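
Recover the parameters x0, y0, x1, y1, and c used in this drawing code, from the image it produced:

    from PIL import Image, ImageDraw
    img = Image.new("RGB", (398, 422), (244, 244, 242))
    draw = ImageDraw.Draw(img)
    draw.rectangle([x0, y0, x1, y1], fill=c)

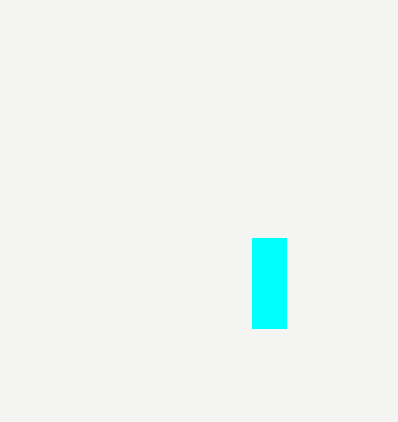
x0 = 252
y0 = 238
x1 = 286
y1 = 328
c = 'cyan'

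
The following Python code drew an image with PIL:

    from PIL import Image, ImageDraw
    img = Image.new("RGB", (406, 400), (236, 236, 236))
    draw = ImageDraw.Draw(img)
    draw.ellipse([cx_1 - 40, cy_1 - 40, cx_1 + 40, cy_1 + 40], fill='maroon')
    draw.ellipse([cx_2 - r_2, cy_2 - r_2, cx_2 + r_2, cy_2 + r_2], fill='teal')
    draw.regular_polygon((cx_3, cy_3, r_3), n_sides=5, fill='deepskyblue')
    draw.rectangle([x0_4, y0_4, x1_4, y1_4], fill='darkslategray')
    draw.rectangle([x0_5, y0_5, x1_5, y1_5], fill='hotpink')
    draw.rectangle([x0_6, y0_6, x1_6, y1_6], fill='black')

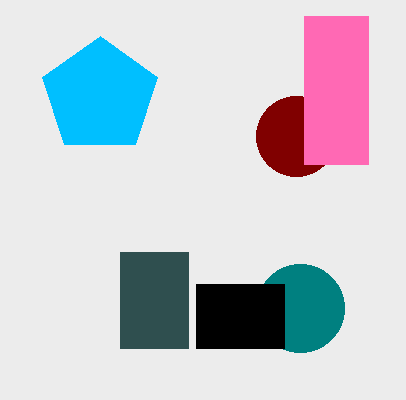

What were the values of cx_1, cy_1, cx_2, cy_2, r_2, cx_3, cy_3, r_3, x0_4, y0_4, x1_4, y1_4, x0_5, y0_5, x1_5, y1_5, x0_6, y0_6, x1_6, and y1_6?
cx_1 = 296; cy_1 = 136; cx_2 = 300; cy_2 = 308; r_2 = 44; cx_3 = 100; cy_3 = 96; r_3 = 60; x0_4 = 120; y0_4 = 252; x1_4 = 188; y1_4 = 348; x0_5 = 304; y0_5 = 16; x1_5 = 368; y1_5 = 164; x0_6 = 196; y0_6 = 284; x1_6 = 284; y1_6 = 348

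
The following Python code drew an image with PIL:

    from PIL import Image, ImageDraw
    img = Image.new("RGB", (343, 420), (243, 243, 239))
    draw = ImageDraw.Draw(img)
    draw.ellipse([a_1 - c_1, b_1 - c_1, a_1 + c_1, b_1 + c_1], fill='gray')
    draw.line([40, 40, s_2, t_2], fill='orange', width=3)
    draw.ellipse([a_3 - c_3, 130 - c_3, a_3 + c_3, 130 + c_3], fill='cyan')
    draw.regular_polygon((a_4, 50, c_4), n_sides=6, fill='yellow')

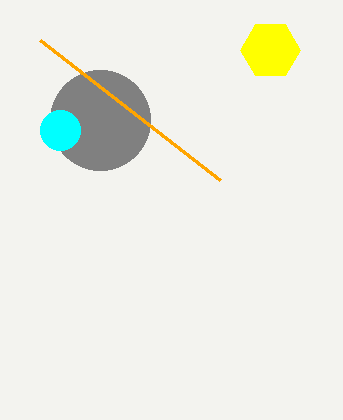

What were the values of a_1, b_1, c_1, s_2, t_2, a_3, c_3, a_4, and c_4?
a_1 = 100, b_1 = 120, c_1 = 50, s_2 = 220, t_2 = 180, a_3 = 60, c_3 = 20, a_4 = 270, c_4 = 30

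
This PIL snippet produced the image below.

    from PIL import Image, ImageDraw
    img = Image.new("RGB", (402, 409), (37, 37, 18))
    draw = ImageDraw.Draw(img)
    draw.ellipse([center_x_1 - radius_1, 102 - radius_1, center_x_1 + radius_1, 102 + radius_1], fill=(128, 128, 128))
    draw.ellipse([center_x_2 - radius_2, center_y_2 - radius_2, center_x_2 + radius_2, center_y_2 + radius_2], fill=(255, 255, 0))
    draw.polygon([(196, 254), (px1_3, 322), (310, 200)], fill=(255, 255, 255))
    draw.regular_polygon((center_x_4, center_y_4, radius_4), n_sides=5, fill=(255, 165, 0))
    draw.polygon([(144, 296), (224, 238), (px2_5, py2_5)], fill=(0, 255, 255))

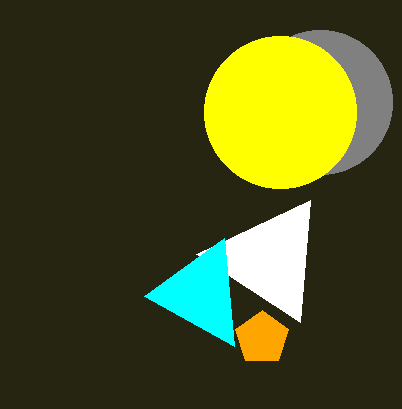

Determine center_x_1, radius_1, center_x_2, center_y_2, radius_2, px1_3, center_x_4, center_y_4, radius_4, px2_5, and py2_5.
center_x_1 = 320
radius_1 = 72
center_x_2 = 280
center_y_2 = 112
radius_2 = 76
px1_3 = 300
center_x_4 = 262
center_y_4 = 338
radius_4 = 28
px2_5 = 234
py2_5 = 346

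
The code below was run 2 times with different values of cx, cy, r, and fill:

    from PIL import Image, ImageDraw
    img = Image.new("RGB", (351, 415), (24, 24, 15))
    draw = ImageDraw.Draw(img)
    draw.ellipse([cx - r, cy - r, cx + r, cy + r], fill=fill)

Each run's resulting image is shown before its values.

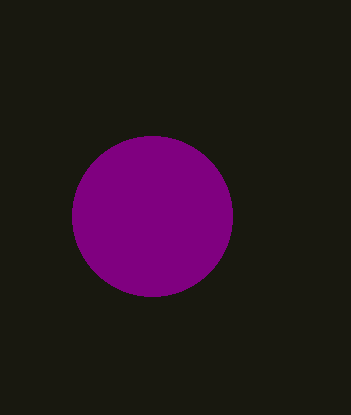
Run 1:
cx = 152, cy = 216, r = 80, fill = 'purple'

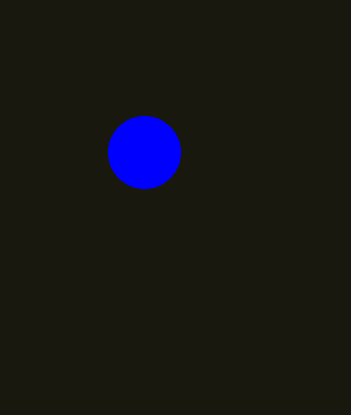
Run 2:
cx = 144
cy = 152
r = 36
fill = 'blue'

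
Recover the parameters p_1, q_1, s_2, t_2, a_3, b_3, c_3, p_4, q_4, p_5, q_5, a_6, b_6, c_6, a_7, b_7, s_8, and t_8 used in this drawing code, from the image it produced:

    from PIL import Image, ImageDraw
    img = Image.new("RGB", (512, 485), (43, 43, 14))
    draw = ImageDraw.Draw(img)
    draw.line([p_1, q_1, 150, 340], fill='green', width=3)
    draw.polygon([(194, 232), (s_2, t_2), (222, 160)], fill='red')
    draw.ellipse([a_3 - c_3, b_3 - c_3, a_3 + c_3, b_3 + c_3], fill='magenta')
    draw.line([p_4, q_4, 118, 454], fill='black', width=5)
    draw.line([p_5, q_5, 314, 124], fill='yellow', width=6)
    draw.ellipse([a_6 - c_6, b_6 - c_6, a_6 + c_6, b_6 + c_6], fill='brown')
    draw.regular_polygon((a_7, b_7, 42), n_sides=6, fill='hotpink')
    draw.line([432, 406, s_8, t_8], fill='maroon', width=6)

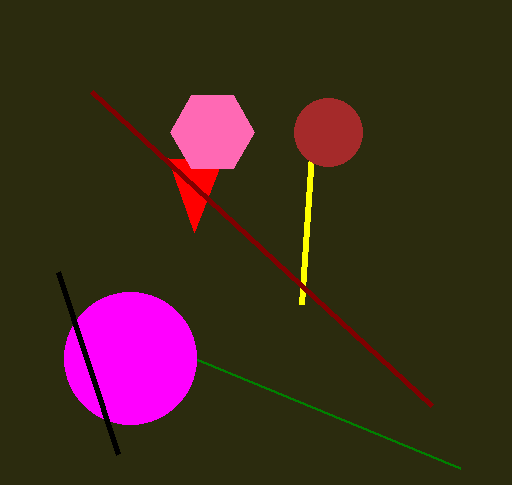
p_1 = 460, q_1 = 468, s_2 = 168, t_2 = 158, a_3 = 130, b_3 = 358, c_3 = 66, p_4 = 58, q_4 = 272, p_5 = 302, q_5 = 304, a_6 = 328, b_6 = 132, c_6 = 34, a_7 = 212, b_7 = 132, s_8 = 92, t_8 = 92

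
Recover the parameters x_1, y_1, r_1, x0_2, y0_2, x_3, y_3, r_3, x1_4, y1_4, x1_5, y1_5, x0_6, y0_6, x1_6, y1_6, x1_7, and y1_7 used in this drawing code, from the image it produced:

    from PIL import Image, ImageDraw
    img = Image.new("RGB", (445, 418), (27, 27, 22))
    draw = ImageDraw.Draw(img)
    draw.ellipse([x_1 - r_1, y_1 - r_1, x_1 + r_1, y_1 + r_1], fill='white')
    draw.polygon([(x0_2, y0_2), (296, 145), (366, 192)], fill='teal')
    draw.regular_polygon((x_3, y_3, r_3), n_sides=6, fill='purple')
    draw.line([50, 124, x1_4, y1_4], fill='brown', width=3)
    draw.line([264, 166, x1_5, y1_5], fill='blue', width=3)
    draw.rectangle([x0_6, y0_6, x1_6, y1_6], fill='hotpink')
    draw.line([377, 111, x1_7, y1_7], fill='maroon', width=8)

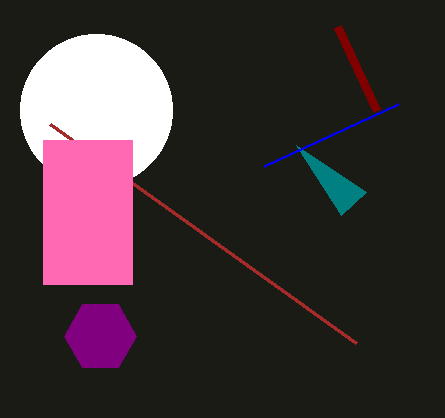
x_1 = 96
y_1 = 110
r_1 = 76
x0_2 = 341
y0_2 = 215
x_3 = 100
y_3 = 336
r_3 = 36
x1_4 = 356
y1_4 = 343
x1_5 = 398
y1_5 = 104
x0_6 = 43
y0_6 = 140
x1_6 = 132
y1_6 = 284
x1_7 = 338
y1_7 = 27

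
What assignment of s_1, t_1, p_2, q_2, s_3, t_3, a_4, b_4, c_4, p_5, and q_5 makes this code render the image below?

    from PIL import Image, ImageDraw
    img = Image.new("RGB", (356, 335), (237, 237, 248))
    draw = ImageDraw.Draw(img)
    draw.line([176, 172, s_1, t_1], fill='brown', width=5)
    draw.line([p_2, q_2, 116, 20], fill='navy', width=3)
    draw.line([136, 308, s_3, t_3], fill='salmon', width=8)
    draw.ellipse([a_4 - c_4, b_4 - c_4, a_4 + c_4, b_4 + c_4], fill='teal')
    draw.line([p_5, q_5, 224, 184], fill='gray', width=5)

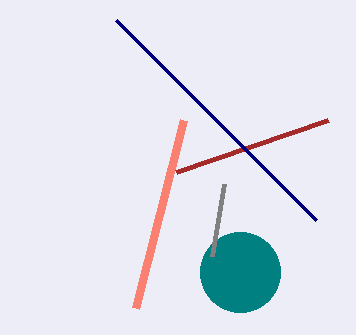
s_1 = 328; t_1 = 120; p_2 = 316; q_2 = 220; s_3 = 184; t_3 = 120; a_4 = 240; b_4 = 272; c_4 = 40; p_5 = 212; q_5 = 256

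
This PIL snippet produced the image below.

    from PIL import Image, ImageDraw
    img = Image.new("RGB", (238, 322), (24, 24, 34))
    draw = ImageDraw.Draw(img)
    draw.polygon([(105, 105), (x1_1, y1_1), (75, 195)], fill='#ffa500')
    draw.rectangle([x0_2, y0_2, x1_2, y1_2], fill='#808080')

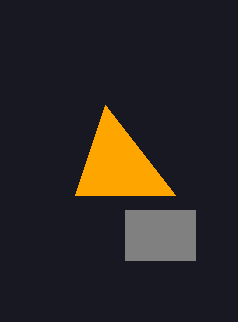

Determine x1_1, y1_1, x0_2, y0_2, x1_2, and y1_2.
x1_1 = 175
y1_1 = 195
x0_2 = 125
y0_2 = 210
x1_2 = 195
y1_2 = 260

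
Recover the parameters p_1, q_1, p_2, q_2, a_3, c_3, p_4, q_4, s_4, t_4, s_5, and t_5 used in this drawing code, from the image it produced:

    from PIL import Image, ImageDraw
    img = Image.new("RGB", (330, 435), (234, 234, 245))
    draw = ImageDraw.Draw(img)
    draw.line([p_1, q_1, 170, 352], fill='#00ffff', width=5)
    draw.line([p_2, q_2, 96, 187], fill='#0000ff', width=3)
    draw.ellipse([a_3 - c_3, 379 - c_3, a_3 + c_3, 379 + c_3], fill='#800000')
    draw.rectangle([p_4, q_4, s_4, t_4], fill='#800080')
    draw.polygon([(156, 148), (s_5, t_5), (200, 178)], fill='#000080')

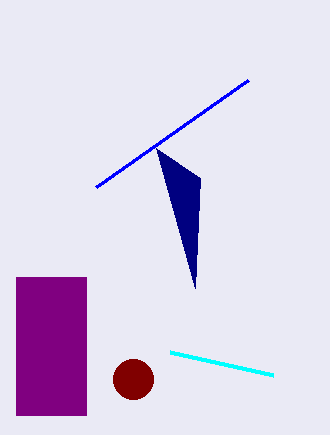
p_1 = 273; q_1 = 375; p_2 = 248; q_2 = 80; a_3 = 133; c_3 = 20; p_4 = 16; q_4 = 277; s_4 = 86; t_4 = 415; s_5 = 195; t_5 = 288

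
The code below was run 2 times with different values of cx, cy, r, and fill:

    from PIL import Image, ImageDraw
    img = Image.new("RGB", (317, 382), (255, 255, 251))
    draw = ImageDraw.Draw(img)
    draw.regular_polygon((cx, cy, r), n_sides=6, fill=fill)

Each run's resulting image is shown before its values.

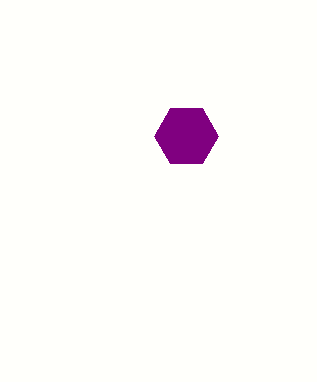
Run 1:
cx = 186
cy = 136
r = 32
fill = 'purple'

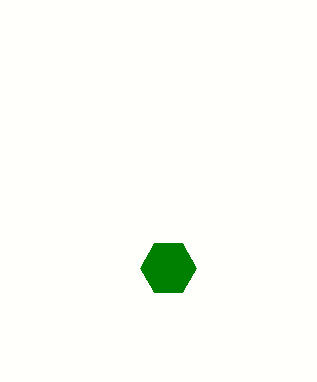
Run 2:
cx = 168, cy = 268, r = 28, fill = 'green'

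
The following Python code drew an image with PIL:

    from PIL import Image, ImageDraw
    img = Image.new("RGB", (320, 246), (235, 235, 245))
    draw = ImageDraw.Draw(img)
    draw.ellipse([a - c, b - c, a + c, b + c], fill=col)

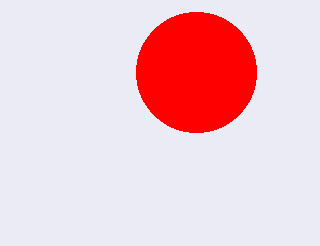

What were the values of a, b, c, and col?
a = 196, b = 72, c = 60, col = 'red'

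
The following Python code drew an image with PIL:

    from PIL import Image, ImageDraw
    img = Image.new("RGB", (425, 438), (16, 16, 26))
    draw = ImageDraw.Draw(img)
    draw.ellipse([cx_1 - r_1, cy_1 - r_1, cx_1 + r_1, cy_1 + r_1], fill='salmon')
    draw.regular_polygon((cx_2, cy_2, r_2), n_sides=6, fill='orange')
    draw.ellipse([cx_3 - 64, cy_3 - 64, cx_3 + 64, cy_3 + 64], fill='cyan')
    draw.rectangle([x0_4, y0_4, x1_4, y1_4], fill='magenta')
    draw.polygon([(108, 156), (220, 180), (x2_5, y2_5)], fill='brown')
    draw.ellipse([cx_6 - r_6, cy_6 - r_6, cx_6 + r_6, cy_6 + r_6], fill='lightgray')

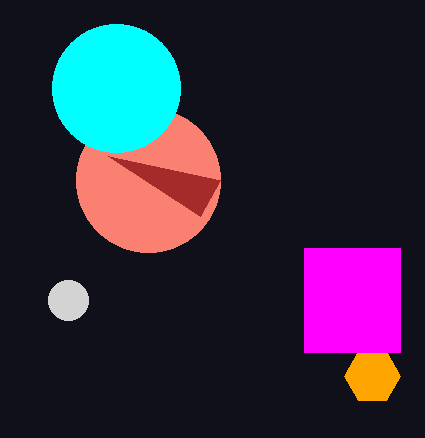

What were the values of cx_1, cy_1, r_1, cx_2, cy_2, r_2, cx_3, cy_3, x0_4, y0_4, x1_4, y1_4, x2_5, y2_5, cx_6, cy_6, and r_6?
cx_1 = 148; cy_1 = 180; r_1 = 72; cx_2 = 372; cy_2 = 376; r_2 = 28; cx_3 = 116; cy_3 = 88; x0_4 = 304; y0_4 = 248; x1_4 = 400; y1_4 = 352; x2_5 = 200; y2_5 = 216; cx_6 = 68; cy_6 = 300; r_6 = 20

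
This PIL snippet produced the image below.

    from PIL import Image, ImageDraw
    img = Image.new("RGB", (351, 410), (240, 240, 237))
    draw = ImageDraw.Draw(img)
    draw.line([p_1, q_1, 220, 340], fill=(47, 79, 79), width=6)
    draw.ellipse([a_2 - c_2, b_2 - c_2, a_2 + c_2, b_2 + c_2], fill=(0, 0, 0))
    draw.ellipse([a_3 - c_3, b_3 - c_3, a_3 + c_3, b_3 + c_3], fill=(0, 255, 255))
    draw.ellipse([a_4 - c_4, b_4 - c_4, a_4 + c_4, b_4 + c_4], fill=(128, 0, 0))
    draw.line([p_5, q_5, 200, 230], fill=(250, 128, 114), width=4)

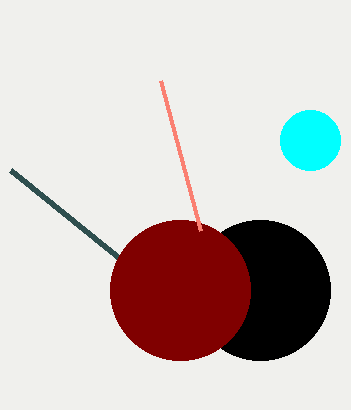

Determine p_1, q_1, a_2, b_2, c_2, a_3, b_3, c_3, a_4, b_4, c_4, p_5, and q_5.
p_1 = 10, q_1 = 170, a_2 = 260, b_2 = 290, c_2 = 70, a_3 = 310, b_3 = 140, c_3 = 30, a_4 = 180, b_4 = 290, c_4 = 70, p_5 = 160, q_5 = 80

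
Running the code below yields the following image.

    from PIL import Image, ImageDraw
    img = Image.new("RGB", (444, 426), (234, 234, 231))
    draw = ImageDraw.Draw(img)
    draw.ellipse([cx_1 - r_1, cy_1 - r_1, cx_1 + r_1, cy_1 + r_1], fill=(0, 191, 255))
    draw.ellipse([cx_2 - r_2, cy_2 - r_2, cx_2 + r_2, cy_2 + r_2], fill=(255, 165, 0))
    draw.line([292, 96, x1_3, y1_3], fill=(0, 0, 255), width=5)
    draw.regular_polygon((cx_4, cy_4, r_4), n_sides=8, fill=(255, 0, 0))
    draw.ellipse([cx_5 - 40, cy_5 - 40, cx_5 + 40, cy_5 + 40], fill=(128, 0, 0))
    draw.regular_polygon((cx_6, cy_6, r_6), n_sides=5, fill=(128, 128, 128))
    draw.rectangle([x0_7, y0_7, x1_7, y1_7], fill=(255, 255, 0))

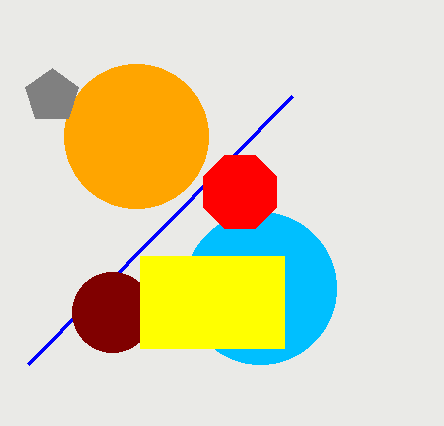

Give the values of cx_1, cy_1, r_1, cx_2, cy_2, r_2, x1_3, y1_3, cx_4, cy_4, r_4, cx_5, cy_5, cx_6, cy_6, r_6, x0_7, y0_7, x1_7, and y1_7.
cx_1 = 260; cy_1 = 288; r_1 = 76; cx_2 = 136; cy_2 = 136; r_2 = 72; x1_3 = 28; y1_3 = 364; cx_4 = 240; cy_4 = 192; r_4 = 40; cx_5 = 112; cy_5 = 312; cx_6 = 52; cy_6 = 96; r_6 = 28; x0_7 = 140; y0_7 = 256; x1_7 = 284; y1_7 = 348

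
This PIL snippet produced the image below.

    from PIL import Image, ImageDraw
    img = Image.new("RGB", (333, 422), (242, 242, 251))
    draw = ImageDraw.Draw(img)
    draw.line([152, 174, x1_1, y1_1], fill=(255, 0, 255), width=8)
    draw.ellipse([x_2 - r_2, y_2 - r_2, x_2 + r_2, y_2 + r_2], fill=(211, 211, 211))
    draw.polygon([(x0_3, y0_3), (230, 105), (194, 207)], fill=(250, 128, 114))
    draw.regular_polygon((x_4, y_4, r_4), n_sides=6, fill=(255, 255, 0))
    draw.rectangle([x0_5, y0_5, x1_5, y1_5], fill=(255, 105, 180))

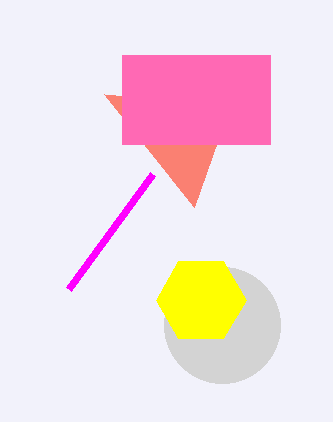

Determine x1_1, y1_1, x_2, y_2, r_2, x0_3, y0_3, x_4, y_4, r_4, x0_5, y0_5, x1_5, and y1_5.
x1_1 = 68, y1_1 = 289, x_2 = 222, y_2 = 325, r_2 = 58, x0_3 = 104, y0_3 = 94, x_4 = 201, y_4 = 300, r_4 = 45, x0_5 = 122, y0_5 = 55, x1_5 = 270, y1_5 = 144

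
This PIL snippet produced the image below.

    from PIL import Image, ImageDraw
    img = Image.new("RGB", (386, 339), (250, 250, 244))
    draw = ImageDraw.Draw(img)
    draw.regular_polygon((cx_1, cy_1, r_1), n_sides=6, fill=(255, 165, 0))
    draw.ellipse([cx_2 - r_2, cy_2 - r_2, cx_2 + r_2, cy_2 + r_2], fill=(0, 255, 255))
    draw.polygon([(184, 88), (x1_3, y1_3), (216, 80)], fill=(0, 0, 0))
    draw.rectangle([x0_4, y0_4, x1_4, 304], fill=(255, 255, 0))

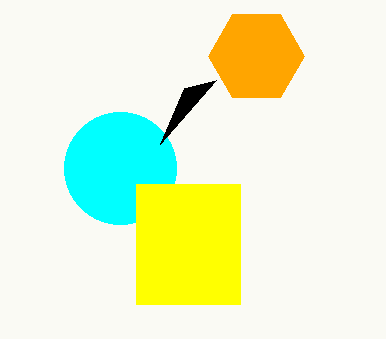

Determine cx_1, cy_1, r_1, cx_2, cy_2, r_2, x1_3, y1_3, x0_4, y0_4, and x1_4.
cx_1 = 256, cy_1 = 56, r_1 = 48, cx_2 = 120, cy_2 = 168, r_2 = 56, x1_3 = 160, y1_3 = 144, x0_4 = 136, y0_4 = 184, x1_4 = 240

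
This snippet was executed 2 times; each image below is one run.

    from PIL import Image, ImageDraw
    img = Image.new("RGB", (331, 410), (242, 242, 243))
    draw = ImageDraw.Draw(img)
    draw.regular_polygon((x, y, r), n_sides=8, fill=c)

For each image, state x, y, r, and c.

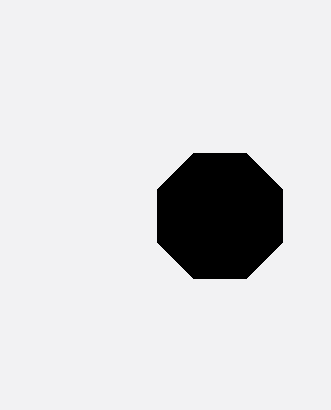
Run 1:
x = 220; y = 216; r = 68; c = 'black'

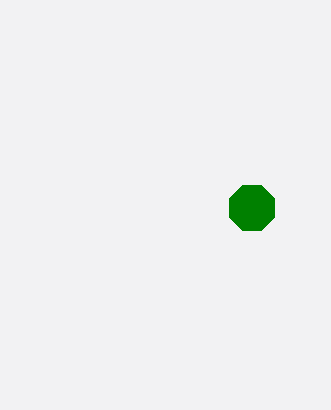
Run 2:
x = 252, y = 208, r = 24, c = 'green'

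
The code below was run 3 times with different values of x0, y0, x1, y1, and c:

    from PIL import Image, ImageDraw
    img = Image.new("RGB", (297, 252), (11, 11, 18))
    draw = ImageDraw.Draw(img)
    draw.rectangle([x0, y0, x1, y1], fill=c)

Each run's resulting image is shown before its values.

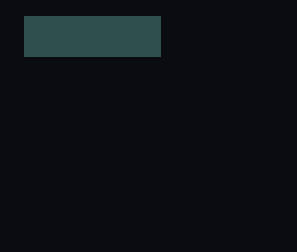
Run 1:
x0 = 24, y0 = 16, x1 = 160, y1 = 56, c = 'darkslategray'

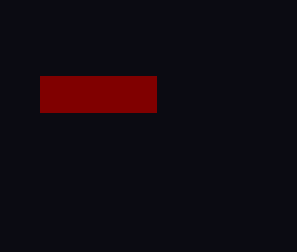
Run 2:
x0 = 40, y0 = 76, x1 = 156, y1 = 112, c = 'maroon'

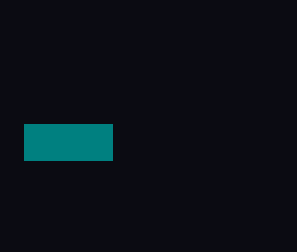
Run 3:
x0 = 24
y0 = 124
x1 = 112
y1 = 160
c = 'teal'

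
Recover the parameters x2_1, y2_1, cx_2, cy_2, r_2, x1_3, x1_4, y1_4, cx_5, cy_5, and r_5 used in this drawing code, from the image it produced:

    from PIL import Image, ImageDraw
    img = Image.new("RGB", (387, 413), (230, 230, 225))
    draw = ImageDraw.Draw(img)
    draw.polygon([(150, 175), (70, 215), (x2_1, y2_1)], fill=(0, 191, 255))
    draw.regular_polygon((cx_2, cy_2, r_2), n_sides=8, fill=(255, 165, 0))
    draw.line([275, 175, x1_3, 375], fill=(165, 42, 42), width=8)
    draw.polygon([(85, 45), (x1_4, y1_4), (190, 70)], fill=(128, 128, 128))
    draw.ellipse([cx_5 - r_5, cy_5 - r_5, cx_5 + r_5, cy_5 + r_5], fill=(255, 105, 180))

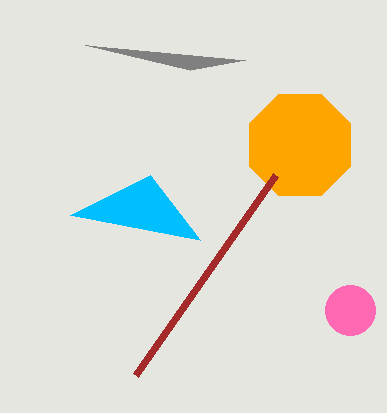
x2_1 = 200, y2_1 = 240, cx_2 = 300, cy_2 = 145, r_2 = 55, x1_3 = 135, x1_4 = 245, y1_4 = 60, cx_5 = 350, cy_5 = 310, r_5 = 25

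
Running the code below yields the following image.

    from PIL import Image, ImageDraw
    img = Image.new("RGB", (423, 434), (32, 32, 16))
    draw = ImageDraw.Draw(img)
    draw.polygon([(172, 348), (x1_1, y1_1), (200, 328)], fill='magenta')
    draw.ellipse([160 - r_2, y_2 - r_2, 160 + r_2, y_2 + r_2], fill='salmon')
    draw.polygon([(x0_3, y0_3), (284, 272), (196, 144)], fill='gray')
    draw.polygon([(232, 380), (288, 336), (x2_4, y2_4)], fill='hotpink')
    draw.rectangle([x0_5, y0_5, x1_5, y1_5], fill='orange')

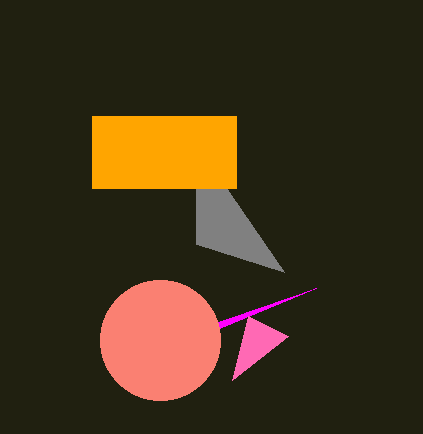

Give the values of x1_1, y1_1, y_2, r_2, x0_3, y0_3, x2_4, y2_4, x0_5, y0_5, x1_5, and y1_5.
x1_1 = 316; y1_1 = 288; y_2 = 340; r_2 = 60; x0_3 = 196; y0_3 = 244; x2_4 = 248; y2_4 = 316; x0_5 = 92; y0_5 = 116; x1_5 = 236; y1_5 = 188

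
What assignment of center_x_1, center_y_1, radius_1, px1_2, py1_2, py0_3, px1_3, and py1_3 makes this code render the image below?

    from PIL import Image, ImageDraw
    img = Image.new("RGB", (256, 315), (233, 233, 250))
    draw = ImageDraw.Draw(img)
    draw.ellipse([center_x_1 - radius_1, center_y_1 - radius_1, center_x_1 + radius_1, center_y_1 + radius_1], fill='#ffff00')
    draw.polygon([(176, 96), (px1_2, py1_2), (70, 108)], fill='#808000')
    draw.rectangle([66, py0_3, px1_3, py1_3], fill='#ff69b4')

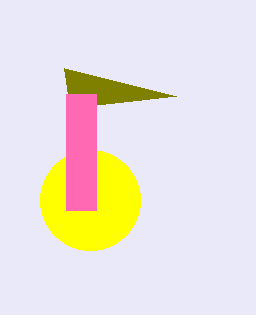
center_x_1 = 90
center_y_1 = 200
radius_1 = 50
px1_2 = 64
py1_2 = 68
py0_3 = 94
px1_3 = 96
py1_3 = 210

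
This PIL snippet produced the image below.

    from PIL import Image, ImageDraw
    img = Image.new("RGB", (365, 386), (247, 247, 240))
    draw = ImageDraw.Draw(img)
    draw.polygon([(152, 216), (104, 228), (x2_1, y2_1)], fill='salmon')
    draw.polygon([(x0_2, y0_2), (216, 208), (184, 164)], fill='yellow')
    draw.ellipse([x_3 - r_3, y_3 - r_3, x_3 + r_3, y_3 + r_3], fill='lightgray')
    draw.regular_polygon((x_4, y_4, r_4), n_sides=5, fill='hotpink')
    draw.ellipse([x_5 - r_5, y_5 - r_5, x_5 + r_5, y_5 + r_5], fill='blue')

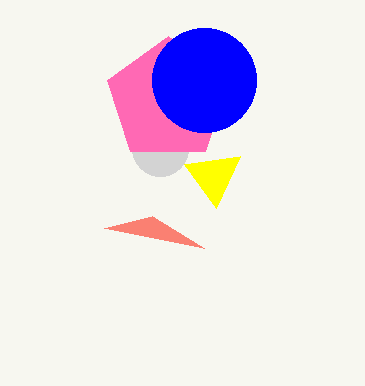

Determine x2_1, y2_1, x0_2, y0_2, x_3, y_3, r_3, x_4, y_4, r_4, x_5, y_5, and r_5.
x2_1 = 204, y2_1 = 248, x0_2 = 240, y0_2 = 156, x_3 = 160, y_3 = 148, r_3 = 28, x_4 = 168, y_4 = 100, r_4 = 64, x_5 = 204, y_5 = 80, r_5 = 52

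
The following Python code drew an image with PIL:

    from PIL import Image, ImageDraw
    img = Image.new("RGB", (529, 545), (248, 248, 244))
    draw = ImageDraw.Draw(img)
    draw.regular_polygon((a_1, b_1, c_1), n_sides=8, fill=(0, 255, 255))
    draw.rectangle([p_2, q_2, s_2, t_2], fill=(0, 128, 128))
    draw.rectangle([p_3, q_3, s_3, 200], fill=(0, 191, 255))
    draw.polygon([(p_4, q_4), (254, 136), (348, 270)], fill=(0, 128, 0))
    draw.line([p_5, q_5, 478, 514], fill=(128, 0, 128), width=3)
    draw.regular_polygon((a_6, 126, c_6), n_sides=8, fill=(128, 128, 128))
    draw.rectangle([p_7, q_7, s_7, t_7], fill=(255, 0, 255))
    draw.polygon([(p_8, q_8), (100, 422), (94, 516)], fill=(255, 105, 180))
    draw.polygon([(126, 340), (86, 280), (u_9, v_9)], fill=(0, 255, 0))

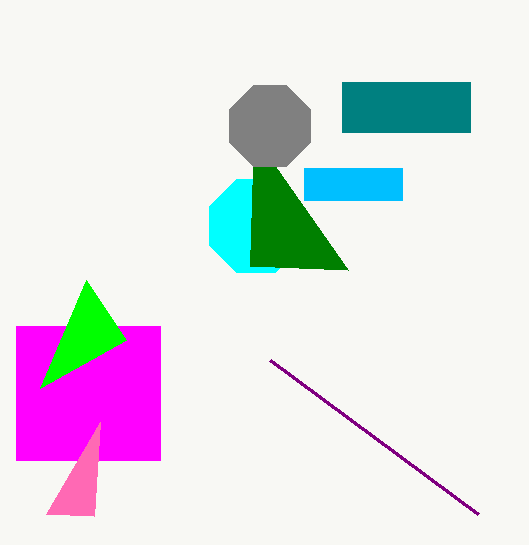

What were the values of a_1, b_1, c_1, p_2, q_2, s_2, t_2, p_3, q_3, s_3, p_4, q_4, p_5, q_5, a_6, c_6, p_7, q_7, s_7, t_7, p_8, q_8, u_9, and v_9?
a_1 = 256, b_1 = 226, c_1 = 50, p_2 = 342, q_2 = 82, s_2 = 470, t_2 = 132, p_3 = 304, q_3 = 168, s_3 = 402, p_4 = 250, q_4 = 266, p_5 = 270, q_5 = 360, a_6 = 270, c_6 = 44, p_7 = 16, q_7 = 326, s_7 = 160, t_7 = 460, p_8 = 46, q_8 = 514, u_9 = 40, v_9 = 388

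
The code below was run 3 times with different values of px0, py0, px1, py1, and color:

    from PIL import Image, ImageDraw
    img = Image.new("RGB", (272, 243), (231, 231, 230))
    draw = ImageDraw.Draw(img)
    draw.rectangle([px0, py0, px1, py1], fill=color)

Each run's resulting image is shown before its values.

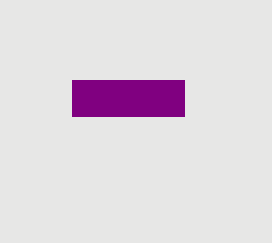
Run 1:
px0 = 72; py0 = 80; px1 = 184; py1 = 116; color = 'purple'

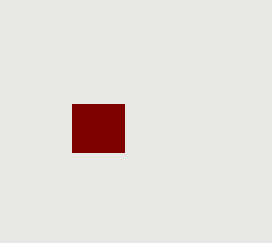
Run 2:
px0 = 72
py0 = 104
px1 = 124
py1 = 152
color = 'maroon'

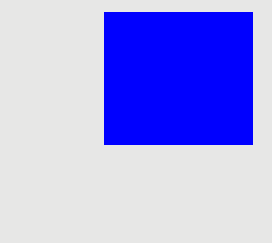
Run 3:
px0 = 104, py0 = 12, px1 = 252, py1 = 144, color = 'blue'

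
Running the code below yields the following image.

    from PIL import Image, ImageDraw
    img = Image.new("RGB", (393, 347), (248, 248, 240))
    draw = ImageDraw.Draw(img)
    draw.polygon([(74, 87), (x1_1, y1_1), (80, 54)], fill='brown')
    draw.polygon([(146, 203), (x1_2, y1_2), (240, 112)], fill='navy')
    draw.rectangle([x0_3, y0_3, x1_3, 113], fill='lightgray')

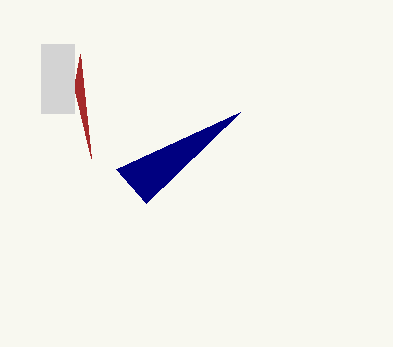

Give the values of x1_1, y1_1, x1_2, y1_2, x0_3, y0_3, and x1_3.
x1_1 = 91
y1_1 = 158
x1_2 = 116
y1_2 = 169
x0_3 = 41
y0_3 = 44
x1_3 = 74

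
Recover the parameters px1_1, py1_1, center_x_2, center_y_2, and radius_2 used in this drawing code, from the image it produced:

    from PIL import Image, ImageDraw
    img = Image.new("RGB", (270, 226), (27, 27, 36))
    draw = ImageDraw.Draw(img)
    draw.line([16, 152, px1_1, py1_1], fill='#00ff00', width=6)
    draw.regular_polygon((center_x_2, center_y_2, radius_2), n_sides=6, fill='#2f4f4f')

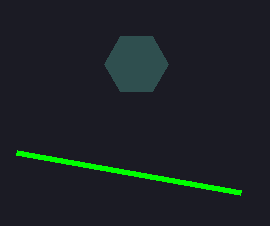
px1_1 = 240; py1_1 = 192; center_x_2 = 136; center_y_2 = 64; radius_2 = 32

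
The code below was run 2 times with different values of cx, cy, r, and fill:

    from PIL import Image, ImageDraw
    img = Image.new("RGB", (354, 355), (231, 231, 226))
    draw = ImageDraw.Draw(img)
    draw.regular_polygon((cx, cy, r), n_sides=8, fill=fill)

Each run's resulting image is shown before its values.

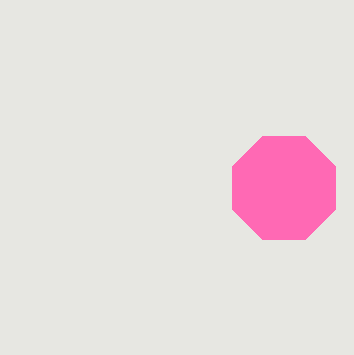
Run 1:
cx = 284
cy = 188
r = 56
fill = 'hotpink'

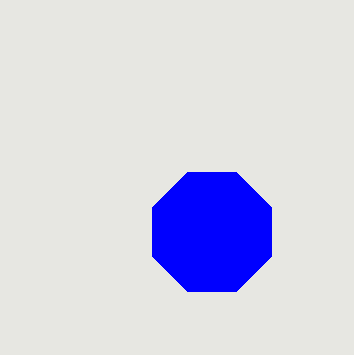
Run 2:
cx = 212
cy = 232
r = 64
fill = 'blue'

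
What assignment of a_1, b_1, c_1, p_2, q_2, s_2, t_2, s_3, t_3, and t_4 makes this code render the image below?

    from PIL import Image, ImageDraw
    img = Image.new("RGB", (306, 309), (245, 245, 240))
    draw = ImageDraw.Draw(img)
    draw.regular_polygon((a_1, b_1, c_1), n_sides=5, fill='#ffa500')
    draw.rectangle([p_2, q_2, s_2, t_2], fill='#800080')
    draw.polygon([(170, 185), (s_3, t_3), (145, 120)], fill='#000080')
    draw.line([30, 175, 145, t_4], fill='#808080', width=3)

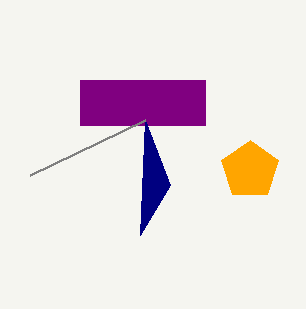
a_1 = 250
b_1 = 170
c_1 = 30
p_2 = 80
q_2 = 80
s_2 = 205
t_2 = 125
s_3 = 140
t_3 = 235
t_4 = 120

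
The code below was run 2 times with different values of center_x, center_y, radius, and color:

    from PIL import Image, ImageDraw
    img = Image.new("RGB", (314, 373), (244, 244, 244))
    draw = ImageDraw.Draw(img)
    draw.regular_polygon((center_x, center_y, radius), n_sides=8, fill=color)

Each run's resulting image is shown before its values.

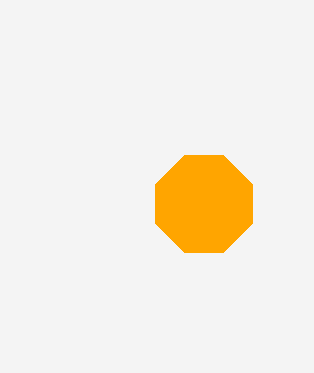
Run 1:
center_x = 204; center_y = 204; radius = 52; color = 'orange'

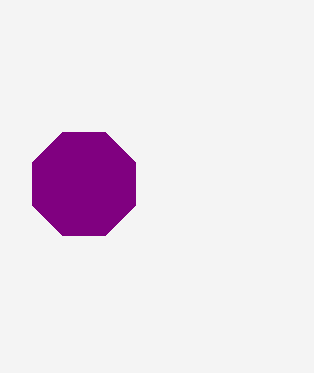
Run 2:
center_x = 84; center_y = 184; radius = 56; color = 'purple'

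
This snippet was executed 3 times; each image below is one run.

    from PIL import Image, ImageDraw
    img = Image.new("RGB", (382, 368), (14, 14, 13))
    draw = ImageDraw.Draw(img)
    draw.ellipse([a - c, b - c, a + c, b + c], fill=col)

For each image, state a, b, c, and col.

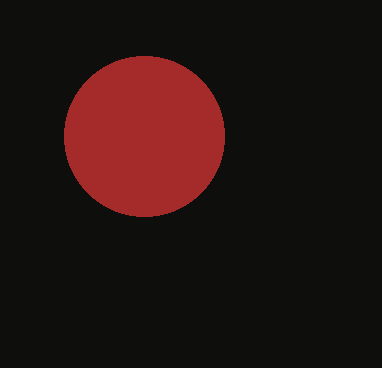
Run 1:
a = 144
b = 136
c = 80
col = 'brown'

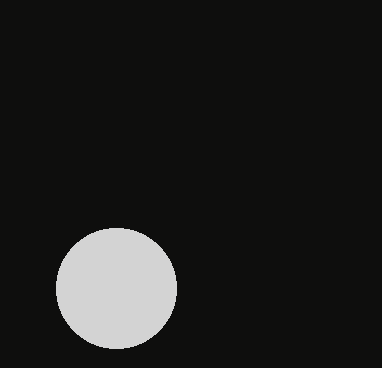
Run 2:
a = 116; b = 288; c = 60; col = 'lightgray'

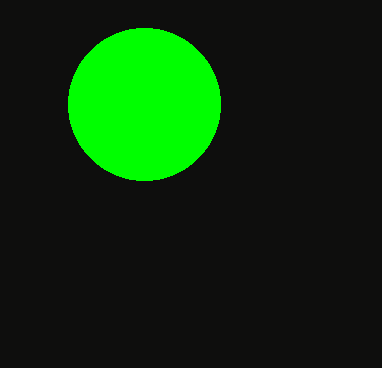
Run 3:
a = 144; b = 104; c = 76; col = 'lime'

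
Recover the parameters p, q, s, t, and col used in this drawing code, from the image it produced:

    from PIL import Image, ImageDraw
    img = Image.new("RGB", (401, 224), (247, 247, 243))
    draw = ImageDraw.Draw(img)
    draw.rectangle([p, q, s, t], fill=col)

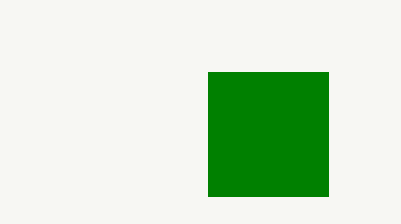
p = 208; q = 72; s = 328; t = 196; col = 'green'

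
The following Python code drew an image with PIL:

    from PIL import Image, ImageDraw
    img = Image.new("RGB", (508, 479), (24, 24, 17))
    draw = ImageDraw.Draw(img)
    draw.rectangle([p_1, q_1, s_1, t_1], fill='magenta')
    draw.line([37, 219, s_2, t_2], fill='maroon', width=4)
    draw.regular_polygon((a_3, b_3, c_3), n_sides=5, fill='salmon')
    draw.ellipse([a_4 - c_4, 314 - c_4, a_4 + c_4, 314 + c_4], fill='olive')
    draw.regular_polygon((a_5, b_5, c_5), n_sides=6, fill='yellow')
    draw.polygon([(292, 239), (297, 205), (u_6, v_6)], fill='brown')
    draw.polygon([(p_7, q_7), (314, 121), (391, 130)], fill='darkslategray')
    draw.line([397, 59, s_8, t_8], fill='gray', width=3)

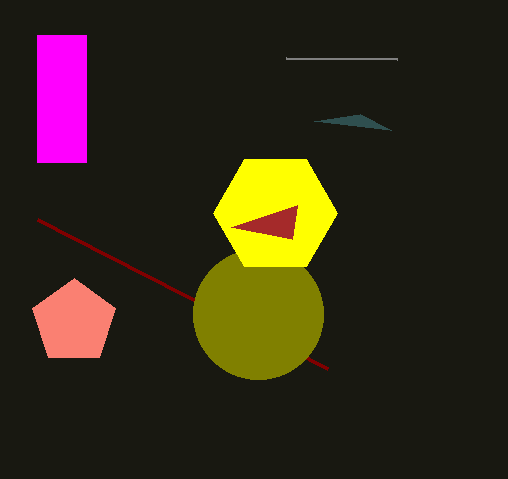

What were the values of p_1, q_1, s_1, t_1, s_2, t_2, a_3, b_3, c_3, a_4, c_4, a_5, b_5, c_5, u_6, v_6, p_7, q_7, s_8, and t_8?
p_1 = 37
q_1 = 35
s_1 = 86
t_1 = 162
s_2 = 327
t_2 = 368
a_3 = 74
b_3 = 322
c_3 = 44
a_4 = 258
c_4 = 65
a_5 = 275
b_5 = 213
c_5 = 62
u_6 = 231
v_6 = 227
p_7 = 360
q_7 = 114
s_8 = 286
t_8 = 58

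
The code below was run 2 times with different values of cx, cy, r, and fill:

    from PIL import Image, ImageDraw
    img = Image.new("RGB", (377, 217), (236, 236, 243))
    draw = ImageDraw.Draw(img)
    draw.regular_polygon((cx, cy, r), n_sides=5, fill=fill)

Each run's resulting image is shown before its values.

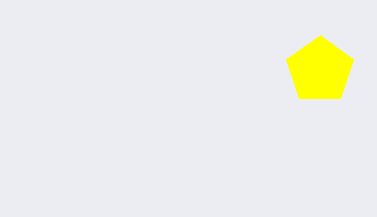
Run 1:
cx = 320, cy = 70, r = 35, fill = 'yellow'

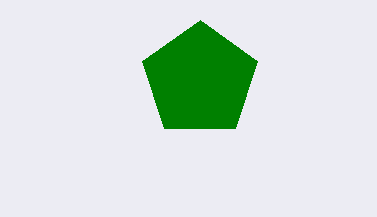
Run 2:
cx = 200; cy = 80; r = 60; fill = 'green'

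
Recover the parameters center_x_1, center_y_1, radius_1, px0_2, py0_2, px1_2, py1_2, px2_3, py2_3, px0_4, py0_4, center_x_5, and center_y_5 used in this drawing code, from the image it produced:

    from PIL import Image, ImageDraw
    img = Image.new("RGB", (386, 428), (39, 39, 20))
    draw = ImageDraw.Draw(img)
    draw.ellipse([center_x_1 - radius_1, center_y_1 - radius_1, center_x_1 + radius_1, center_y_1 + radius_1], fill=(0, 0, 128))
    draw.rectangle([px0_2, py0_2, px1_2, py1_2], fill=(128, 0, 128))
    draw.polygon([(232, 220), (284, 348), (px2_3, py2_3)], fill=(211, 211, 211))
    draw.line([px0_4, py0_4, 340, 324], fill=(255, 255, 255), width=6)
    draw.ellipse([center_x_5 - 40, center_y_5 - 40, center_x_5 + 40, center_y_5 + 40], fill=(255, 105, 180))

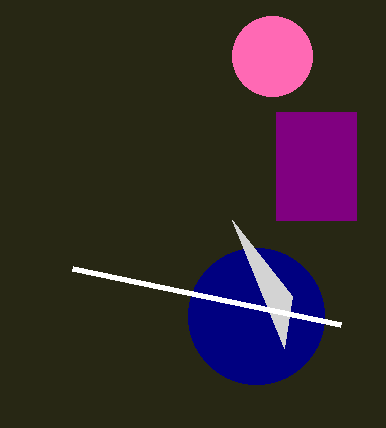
center_x_1 = 256, center_y_1 = 316, radius_1 = 68, px0_2 = 276, py0_2 = 112, px1_2 = 356, py1_2 = 220, px2_3 = 292, py2_3 = 296, px0_4 = 72, py0_4 = 268, center_x_5 = 272, center_y_5 = 56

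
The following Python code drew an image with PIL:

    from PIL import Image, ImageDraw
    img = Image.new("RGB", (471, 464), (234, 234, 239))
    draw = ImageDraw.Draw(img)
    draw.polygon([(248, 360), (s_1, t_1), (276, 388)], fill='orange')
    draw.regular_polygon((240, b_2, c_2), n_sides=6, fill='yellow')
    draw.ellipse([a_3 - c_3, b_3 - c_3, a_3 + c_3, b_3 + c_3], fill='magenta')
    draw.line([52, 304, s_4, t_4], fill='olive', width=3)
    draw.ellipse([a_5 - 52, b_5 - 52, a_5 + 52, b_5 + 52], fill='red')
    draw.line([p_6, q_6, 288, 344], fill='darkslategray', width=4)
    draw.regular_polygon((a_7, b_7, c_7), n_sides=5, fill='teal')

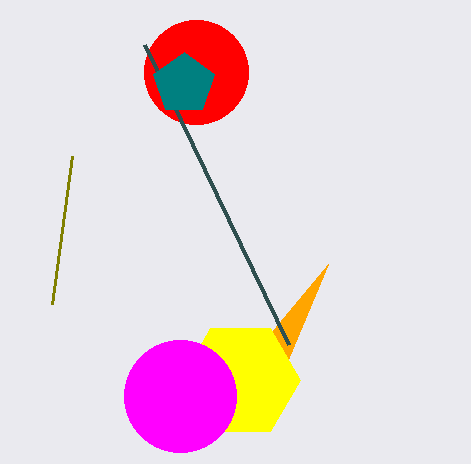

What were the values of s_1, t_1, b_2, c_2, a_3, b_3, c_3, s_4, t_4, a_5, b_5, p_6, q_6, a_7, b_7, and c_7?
s_1 = 328, t_1 = 264, b_2 = 380, c_2 = 60, a_3 = 180, b_3 = 396, c_3 = 56, s_4 = 72, t_4 = 156, a_5 = 196, b_5 = 72, p_6 = 144, q_6 = 44, a_7 = 184, b_7 = 84, c_7 = 32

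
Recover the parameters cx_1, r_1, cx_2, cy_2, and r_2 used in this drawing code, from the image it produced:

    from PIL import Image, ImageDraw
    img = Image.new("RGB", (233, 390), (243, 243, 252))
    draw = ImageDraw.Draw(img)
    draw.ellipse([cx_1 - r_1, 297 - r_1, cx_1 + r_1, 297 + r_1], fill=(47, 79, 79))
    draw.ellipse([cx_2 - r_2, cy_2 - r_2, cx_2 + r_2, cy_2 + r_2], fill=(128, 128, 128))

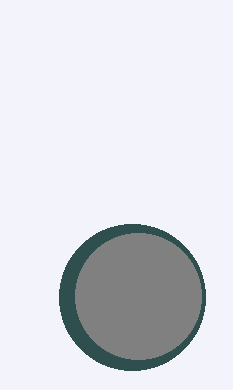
cx_1 = 132, r_1 = 73, cx_2 = 138, cy_2 = 296, r_2 = 63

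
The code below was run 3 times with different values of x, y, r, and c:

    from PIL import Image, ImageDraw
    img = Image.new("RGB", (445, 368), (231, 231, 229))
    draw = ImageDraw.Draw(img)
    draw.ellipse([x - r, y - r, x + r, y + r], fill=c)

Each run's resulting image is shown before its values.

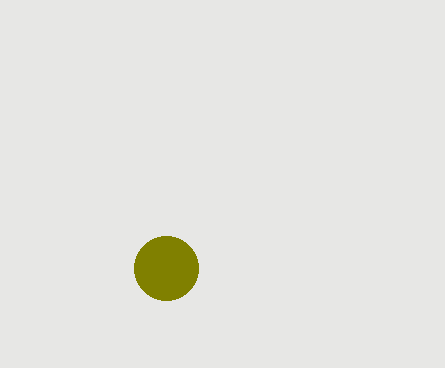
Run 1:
x = 166; y = 268; r = 32; c = 'olive'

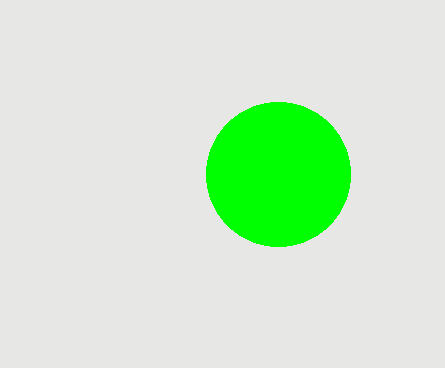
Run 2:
x = 278, y = 174, r = 72, c = 'lime'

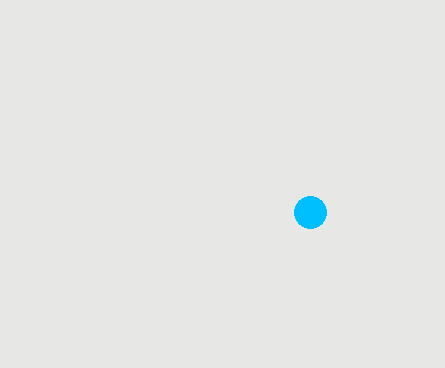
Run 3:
x = 310
y = 212
r = 16
c = 'deepskyblue'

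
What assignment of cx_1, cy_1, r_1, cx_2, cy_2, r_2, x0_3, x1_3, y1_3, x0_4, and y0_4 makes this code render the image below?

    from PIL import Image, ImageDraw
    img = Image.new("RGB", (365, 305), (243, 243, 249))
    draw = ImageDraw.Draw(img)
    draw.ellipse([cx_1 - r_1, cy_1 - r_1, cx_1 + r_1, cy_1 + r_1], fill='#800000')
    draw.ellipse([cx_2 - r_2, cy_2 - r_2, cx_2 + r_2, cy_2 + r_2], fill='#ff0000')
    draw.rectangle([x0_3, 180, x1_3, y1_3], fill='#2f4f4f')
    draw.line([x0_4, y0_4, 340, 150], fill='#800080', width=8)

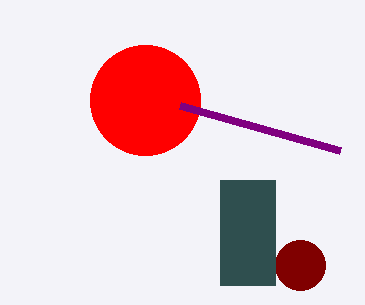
cx_1 = 300
cy_1 = 265
r_1 = 25
cx_2 = 145
cy_2 = 100
r_2 = 55
x0_3 = 220
x1_3 = 275
y1_3 = 285
x0_4 = 180
y0_4 = 105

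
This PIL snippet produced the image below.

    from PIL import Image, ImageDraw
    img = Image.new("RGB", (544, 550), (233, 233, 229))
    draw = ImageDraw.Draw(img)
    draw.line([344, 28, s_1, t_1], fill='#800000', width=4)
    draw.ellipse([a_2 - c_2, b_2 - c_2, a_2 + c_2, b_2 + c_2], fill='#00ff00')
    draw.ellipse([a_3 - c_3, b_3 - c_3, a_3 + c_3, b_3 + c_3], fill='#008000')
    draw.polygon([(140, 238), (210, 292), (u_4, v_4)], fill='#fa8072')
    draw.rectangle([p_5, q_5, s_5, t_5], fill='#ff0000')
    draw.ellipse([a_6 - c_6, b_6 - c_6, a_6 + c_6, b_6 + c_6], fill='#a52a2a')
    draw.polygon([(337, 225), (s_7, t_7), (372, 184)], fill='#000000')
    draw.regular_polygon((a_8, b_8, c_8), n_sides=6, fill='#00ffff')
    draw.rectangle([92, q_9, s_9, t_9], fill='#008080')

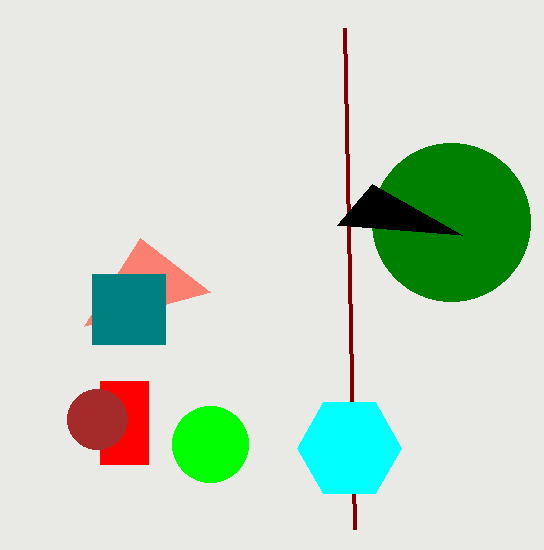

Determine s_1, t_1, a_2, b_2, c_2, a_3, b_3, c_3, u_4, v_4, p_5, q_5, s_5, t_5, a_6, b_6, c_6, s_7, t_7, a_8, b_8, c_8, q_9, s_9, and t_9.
s_1 = 354; t_1 = 529; a_2 = 210; b_2 = 444; c_2 = 38; a_3 = 451; b_3 = 222; c_3 = 79; u_4 = 84; v_4 = 326; p_5 = 100; q_5 = 381; s_5 = 148; t_5 = 464; a_6 = 97; b_6 = 419; c_6 = 30; s_7 = 462; t_7 = 235; a_8 = 349; b_8 = 448; c_8 = 52; q_9 = 274; s_9 = 165; t_9 = 344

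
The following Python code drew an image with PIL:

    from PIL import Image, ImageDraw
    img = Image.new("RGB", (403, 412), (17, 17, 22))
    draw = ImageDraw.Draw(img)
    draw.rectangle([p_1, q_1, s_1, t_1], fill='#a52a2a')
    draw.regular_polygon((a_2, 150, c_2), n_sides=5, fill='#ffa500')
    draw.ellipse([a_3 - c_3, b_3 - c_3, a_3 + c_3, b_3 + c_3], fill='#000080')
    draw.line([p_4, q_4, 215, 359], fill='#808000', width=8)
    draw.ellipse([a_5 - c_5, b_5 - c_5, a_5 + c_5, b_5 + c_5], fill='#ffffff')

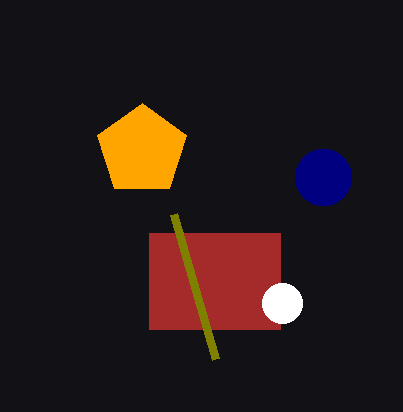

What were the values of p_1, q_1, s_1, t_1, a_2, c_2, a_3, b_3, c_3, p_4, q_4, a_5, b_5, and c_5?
p_1 = 149
q_1 = 233
s_1 = 280
t_1 = 329
a_2 = 142
c_2 = 47
a_3 = 323
b_3 = 177
c_3 = 28
p_4 = 173
q_4 = 214
a_5 = 282
b_5 = 303
c_5 = 20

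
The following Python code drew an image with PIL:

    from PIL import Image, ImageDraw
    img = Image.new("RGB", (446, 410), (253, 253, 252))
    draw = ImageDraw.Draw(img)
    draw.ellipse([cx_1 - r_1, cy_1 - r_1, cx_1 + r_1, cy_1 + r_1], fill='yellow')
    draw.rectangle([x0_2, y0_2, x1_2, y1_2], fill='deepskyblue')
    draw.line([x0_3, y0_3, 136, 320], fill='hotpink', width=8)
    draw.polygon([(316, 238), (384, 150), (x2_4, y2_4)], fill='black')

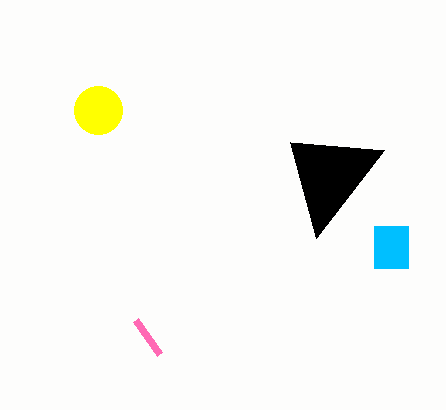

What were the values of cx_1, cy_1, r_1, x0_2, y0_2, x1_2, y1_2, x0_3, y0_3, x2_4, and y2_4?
cx_1 = 98
cy_1 = 110
r_1 = 24
x0_2 = 374
y0_2 = 226
x1_2 = 408
y1_2 = 268
x0_3 = 160
y0_3 = 354
x2_4 = 290
y2_4 = 142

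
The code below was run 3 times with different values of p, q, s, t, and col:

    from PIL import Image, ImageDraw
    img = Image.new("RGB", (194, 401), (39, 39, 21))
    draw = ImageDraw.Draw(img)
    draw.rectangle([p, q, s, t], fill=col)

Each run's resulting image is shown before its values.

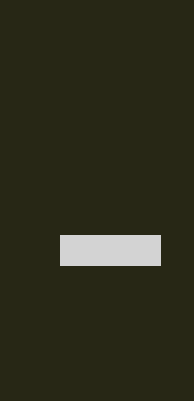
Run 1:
p = 60, q = 235, s = 160, t = 265, col = 'lightgray'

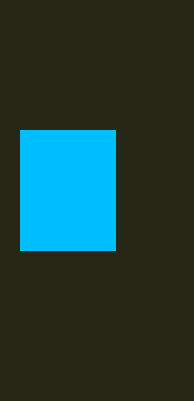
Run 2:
p = 20; q = 130; s = 115; t = 250; col = 'deepskyblue'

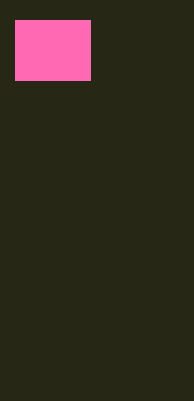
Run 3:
p = 15, q = 20, s = 90, t = 80, col = 'hotpink'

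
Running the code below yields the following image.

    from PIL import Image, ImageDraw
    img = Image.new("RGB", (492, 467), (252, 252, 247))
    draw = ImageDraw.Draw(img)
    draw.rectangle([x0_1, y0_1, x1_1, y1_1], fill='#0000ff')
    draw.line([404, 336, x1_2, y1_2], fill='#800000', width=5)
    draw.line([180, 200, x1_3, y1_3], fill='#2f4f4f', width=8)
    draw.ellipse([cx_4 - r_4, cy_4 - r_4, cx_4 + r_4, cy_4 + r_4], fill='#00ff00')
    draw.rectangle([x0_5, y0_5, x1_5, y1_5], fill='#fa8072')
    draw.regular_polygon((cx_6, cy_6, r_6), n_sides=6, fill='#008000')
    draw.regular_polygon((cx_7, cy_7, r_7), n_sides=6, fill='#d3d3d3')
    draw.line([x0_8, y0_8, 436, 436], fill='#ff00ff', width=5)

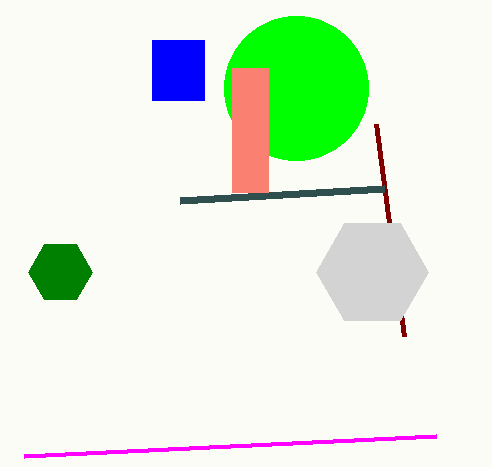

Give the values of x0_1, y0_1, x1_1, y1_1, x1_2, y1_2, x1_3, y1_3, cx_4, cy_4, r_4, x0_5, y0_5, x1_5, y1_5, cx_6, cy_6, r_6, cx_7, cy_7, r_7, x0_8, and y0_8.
x0_1 = 152
y0_1 = 40
x1_1 = 204
y1_1 = 100
x1_2 = 376
y1_2 = 124
x1_3 = 384
y1_3 = 188
cx_4 = 296
cy_4 = 88
r_4 = 72
x0_5 = 232
y0_5 = 68
x1_5 = 268
y1_5 = 192
cx_6 = 60
cy_6 = 272
r_6 = 32
cx_7 = 372
cy_7 = 272
r_7 = 56
x0_8 = 24
y0_8 = 456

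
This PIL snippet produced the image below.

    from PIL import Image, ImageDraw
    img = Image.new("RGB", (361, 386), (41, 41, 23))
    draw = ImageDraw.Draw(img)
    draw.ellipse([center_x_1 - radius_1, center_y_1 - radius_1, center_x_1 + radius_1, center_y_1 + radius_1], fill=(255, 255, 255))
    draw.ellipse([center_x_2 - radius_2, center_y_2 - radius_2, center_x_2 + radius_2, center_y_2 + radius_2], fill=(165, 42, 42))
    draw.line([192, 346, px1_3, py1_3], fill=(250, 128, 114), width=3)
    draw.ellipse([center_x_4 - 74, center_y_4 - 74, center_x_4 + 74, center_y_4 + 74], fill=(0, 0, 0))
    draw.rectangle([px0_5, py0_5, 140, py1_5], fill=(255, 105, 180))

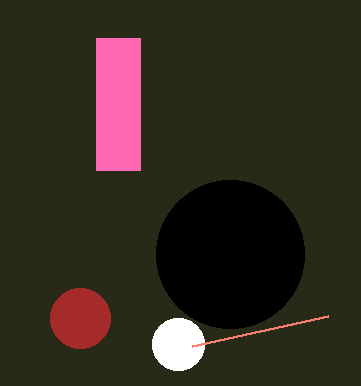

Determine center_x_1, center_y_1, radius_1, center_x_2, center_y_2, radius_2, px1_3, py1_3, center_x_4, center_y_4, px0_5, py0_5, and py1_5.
center_x_1 = 178; center_y_1 = 344; radius_1 = 26; center_x_2 = 80; center_y_2 = 318; radius_2 = 30; px1_3 = 328; py1_3 = 316; center_x_4 = 230; center_y_4 = 254; px0_5 = 96; py0_5 = 38; py1_5 = 170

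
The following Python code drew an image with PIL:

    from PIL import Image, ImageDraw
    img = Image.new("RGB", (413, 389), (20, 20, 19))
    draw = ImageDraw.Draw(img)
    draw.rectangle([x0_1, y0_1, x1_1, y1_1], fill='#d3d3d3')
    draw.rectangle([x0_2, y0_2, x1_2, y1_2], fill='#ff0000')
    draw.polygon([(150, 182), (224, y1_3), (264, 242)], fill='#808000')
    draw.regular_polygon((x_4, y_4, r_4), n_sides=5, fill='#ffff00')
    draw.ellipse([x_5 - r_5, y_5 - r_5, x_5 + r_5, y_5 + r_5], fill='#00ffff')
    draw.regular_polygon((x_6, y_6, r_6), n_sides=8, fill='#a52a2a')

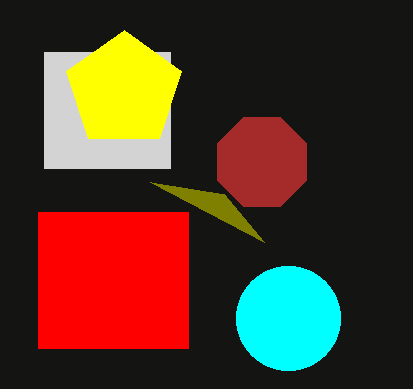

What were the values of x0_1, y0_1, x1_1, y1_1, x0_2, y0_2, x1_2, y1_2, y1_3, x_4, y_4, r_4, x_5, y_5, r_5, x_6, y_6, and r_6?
x0_1 = 44, y0_1 = 52, x1_1 = 170, y1_1 = 168, x0_2 = 38, y0_2 = 212, x1_2 = 188, y1_2 = 348, y1_3 = 194, x_4 = 124, y_4 = 90, r_4 = 60, x_5 = 288, y_5 = 318, r_5 = 52, x_6 = 262, y_6 = 162, r_6 = 48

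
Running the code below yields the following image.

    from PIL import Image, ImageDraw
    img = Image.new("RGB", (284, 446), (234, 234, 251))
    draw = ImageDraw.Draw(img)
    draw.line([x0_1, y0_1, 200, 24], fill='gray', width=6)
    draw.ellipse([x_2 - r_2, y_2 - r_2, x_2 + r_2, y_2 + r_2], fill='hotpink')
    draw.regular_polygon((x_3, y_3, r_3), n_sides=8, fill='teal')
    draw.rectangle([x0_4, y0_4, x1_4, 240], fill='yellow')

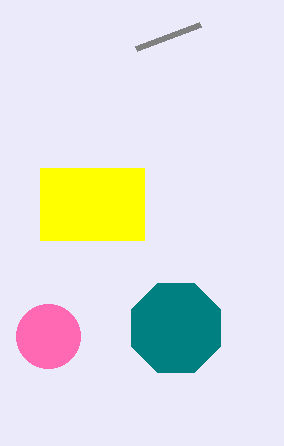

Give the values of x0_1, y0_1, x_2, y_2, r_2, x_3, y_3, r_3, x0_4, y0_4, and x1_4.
x0_1 = 136
y0_1 = 48
x_2 = 48
y_2 = 336
r_2 = 32
x_3 = 176
y_3 = 328
r_3 = 48
x0_4 = 40
y0_4 = 168
x1_4 = 144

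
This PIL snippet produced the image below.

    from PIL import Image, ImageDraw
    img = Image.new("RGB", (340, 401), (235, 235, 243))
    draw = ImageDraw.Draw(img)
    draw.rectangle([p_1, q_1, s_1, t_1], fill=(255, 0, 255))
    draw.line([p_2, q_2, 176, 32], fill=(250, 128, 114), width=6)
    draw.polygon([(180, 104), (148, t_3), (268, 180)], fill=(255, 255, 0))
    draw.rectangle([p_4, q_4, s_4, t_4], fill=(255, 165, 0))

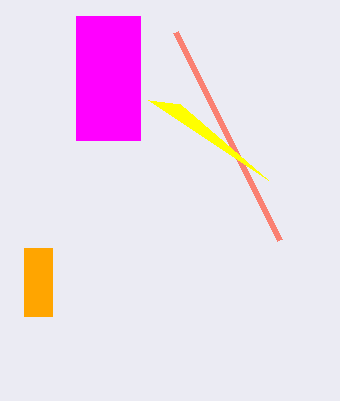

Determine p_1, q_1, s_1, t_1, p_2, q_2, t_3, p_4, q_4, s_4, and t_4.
p_1 = 76, q_1 = 16, s_1 = 140, t_1 = 140, p_2 = 280, q_2 = 240, t_3 = 100, p_4 = 24, q_4 = 248, s_4 = 52, t_4 = 316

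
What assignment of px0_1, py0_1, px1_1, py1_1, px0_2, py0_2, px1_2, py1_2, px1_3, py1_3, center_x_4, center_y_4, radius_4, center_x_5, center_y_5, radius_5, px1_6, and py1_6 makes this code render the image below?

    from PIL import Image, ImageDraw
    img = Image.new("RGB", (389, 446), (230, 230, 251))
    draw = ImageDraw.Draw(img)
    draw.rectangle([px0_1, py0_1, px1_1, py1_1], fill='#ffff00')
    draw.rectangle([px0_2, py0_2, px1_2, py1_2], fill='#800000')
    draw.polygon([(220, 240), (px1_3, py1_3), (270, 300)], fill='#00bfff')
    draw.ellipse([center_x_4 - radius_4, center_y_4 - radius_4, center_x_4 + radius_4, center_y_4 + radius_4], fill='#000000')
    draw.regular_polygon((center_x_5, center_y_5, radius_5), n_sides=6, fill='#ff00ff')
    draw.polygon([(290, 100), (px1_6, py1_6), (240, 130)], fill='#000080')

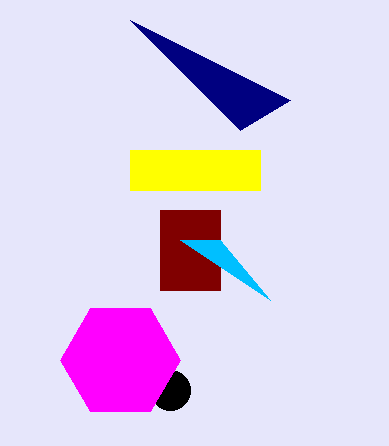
px0_1 = 130
py0_1 = 150
px1_1 = 260
py1_1 = 190
px0_2 = 160
py0_2 = 210
px1_2 = 220
py1_2 = 290
px1_3 = 180
py1_3 = 240
center_x_4 = 170
center_y_4 = 390
radius_4 = 20
center_x_5 = 120
center_y_5 = 360
radius_5 = 60
px1_6 = 130
py1_6 = 20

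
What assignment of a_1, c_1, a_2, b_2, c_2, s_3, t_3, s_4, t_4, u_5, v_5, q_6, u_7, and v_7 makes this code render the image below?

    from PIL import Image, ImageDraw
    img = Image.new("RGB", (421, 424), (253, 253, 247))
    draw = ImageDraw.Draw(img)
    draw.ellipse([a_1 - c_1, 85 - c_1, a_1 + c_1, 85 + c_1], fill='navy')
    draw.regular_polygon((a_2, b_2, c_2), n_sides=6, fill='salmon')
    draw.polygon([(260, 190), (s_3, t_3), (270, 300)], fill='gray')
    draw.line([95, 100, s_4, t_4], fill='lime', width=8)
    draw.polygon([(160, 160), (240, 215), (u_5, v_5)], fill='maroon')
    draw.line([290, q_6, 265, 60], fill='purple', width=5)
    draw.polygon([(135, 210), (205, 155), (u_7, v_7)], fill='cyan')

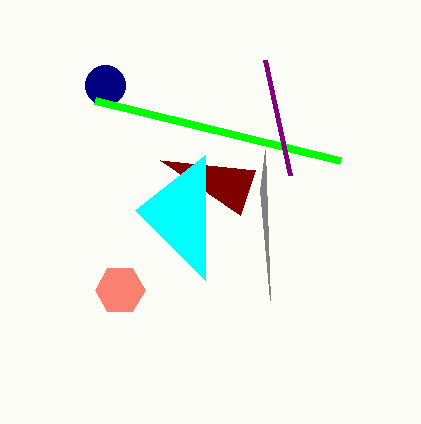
a_1 = 105
c_1 = 20
a_2 = 120
b_2 = 290
c_2 = 25
s_3 = 265
t_3 = 150
s_4 = 340
t_4 = 160
u_5 = 255
v_5 = 170
q_6 = 175
u_7 = 205
v_7 = 280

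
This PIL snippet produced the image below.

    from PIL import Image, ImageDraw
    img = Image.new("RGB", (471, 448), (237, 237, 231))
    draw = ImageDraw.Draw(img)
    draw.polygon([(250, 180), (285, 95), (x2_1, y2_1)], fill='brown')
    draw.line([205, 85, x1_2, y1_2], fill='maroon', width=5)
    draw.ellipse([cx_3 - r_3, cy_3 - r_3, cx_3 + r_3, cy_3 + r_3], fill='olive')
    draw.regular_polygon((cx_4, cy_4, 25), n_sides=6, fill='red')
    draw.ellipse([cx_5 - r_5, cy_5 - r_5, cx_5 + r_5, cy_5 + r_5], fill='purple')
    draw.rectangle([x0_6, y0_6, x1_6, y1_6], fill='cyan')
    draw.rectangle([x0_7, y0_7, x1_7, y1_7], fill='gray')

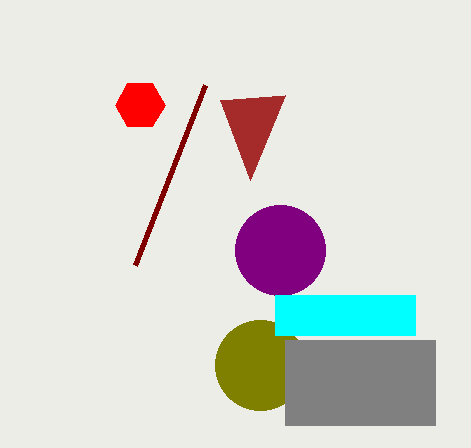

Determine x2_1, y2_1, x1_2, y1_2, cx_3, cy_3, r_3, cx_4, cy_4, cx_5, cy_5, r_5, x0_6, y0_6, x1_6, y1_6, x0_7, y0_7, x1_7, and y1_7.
x2_1 = 220, y2_1 = 100, x1_2 = 135, y1_2 = 265, cx_3 = 260, cy_3 = 365, r_3 = 45, cx_4 = 140, cy_4 = 105, cx_5 = 280, cy_5 = 250, r_5 = 45, x0_6 = 275, y0_6 = 295, x1_6 = 415, y1_6 = 335, x0_7 = 285, y0_7 = 340, x1_7 = 435, y1_7 = 425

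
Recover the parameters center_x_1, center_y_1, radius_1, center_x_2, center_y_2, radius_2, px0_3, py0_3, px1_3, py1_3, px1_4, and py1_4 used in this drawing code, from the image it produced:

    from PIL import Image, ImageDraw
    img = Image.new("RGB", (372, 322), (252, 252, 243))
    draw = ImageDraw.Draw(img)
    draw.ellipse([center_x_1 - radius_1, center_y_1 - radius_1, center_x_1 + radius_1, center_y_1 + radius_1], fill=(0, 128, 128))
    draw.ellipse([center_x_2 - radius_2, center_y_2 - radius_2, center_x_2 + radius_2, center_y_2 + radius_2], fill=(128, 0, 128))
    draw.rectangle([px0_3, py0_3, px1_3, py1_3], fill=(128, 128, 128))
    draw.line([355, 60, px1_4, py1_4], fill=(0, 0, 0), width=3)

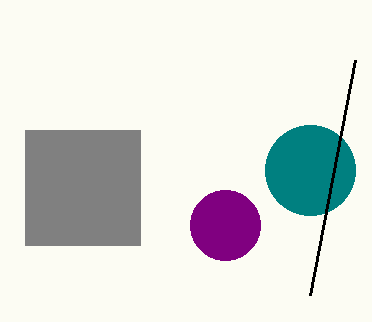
center_x_1 = 310; center_y_1 = 170; radius_1 = 45; center_x_2 = 225; center_y_2 = 225; radius_2 = 35; px0_3 = 25; py0_3 = 130; px1_3 = 140; py1_3 = 245; px1_4 = 310; py1_4 = 295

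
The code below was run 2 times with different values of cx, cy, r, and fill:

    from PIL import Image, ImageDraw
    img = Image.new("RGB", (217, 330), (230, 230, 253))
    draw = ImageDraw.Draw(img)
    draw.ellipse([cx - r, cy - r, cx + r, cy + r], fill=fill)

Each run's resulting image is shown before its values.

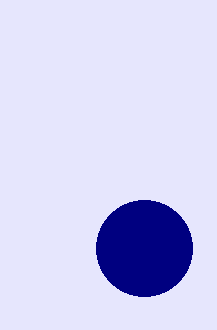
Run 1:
cx = 144; cy = 248; r = 48; fill = 'navy'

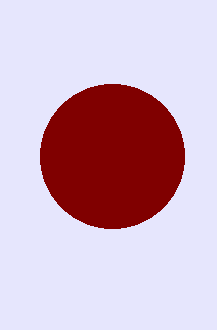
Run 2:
cx = 112
cy = 156
r = 72
fill = 'maroon'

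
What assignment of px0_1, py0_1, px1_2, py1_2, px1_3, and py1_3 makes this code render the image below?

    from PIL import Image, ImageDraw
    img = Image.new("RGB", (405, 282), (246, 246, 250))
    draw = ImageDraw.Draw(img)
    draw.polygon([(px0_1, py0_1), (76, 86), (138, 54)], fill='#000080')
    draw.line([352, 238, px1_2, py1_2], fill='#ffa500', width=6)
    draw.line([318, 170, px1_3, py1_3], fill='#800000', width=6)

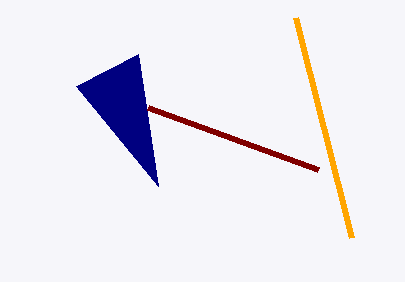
px0_1 = 158
py0_1 = 186
px1_2 = 296
py1_2 = 18
px1_3 = 148
py1_3 = 108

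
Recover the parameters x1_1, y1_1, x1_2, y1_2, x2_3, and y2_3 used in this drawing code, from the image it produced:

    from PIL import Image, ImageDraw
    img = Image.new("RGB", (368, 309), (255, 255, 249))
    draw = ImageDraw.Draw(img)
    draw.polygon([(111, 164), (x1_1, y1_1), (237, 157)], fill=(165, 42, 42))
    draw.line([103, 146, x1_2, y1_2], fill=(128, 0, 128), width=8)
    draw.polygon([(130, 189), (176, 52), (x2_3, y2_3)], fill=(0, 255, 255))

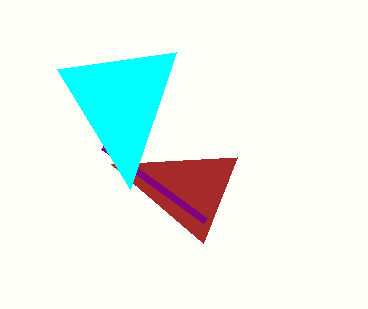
x1_1 = 203
y1_1 = 243
x1_2 = 205
y1_2 = 220
x2_3 = 57
y2_3 = 69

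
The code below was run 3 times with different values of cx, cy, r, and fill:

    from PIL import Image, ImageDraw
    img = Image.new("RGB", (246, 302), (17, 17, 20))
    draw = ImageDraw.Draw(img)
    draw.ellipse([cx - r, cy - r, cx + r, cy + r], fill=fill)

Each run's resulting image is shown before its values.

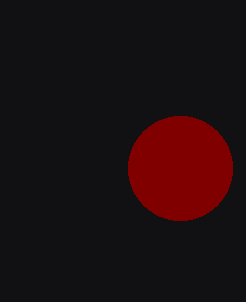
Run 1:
cx = 180, cy = 168, r = 52, fill = 'maroon'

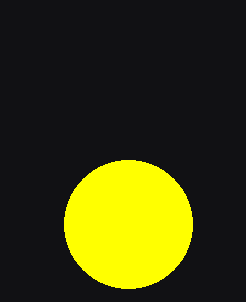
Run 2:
cx = 128; cy = 224; r = 64; fill = 'yellow'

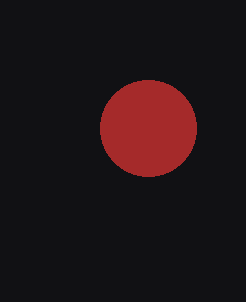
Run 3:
cx = 148; cy = 128; r = 48; fill = 'brown'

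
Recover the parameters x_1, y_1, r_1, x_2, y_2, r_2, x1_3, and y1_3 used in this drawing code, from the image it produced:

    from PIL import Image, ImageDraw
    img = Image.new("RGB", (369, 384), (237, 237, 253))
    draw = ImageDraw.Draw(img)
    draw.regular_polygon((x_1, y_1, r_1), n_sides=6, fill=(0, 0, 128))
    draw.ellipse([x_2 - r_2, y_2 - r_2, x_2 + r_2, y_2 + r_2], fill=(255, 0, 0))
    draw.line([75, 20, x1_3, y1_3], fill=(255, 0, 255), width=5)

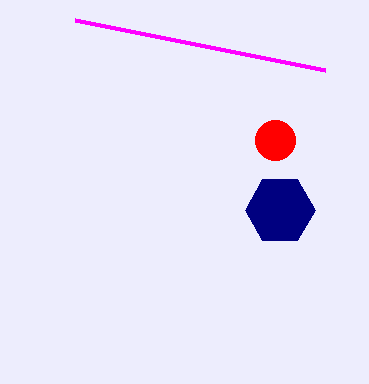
x_1 = 280; y_1 = 210; r_1 = 35; x_2 = 275; y_2 = 140; r_2 = 20; x1_3 = 325; y1_3 = 70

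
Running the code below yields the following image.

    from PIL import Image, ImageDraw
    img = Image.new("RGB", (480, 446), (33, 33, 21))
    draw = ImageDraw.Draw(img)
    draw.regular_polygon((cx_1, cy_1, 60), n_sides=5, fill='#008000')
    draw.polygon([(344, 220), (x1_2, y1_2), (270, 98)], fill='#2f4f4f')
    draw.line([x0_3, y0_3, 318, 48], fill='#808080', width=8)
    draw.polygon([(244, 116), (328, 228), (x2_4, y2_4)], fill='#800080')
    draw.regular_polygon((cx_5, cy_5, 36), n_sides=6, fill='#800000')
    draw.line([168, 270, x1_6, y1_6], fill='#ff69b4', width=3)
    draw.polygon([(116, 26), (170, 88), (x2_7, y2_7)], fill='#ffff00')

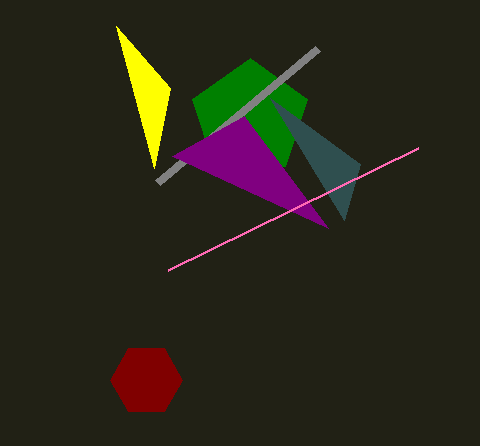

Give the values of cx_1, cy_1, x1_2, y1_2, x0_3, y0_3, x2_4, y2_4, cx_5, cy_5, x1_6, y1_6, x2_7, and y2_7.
cx_1 = 250
cy_1 = 118
x1_2 = 360
y1_2 = 164
x0_3 = 158
y0_3 = 182
x2_4 = 172
y2_4 = 156
cx_5 = 146
cy_5 = 380
x1_6 = 418
y1_6 = 148
x2_7 = 154
y2_7 = 168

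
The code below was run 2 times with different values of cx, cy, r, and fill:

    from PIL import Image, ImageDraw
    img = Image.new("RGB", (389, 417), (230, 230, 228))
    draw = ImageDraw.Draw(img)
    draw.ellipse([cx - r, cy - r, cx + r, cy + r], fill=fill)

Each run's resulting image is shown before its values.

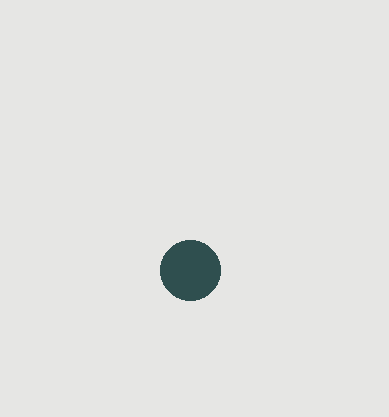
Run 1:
cx = 190
cy = 270
r = 30
fill = 'darkslategray'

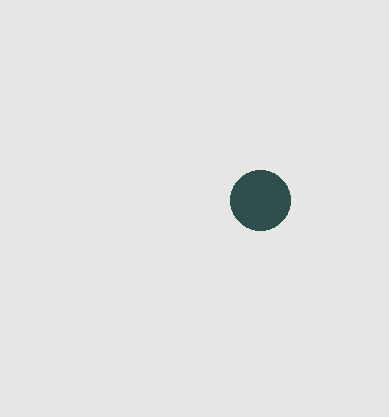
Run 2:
cx = 260
cy = 200
r = 30
fill = 'darkslategray'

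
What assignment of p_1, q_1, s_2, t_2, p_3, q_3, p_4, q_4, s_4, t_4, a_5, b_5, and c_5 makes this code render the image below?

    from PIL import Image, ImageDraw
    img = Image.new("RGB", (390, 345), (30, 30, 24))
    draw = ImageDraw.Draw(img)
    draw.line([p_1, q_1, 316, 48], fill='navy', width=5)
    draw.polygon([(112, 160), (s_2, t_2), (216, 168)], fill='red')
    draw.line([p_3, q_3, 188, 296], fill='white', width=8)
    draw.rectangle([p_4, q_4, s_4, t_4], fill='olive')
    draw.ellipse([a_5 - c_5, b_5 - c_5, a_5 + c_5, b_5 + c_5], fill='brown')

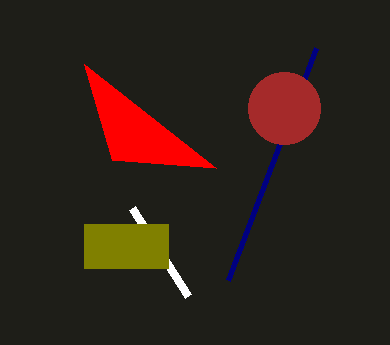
p_1 = 228; q_1 = 280; s_2 = 84; t_2 = 64; p_3 = 132; q_3 = 208; p_4 = 84; q_4 = 224; s_4 = 168; t_4 = 268; a_5 = 284; b_5 = 108; c_5 = 36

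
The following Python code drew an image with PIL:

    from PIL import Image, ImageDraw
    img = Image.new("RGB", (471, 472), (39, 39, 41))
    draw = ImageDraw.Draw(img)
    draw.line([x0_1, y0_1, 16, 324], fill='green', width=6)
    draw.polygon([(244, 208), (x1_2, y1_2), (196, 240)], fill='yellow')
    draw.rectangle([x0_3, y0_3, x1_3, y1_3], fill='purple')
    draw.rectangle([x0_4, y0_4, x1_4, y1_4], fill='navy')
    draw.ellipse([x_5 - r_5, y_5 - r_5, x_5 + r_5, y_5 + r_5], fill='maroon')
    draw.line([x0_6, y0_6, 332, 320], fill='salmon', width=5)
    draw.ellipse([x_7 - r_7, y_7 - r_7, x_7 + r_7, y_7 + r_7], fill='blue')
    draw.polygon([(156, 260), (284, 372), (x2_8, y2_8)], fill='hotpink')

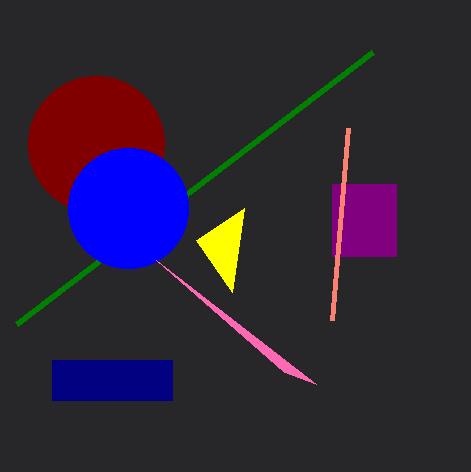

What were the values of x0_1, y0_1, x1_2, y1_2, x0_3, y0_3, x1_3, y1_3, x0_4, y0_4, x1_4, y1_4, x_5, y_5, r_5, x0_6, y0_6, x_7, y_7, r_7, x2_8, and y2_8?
x0_1 = 372
y0_1 = 52
x1_2 = 232
y1_2 = 292
x0_3 = 332
y0_3 = 184
x1_3 = 396
y1_3 = 256
x0_4 = 52
y0_4 = 360
x1_4 = 172
y1_4 = 400
x_5 = 96
y_5 = 144
r_5 = 68
x0_6 = 348
y0_6 = 128
x_7 = 128
y_7 = 208
r_7 = 60
x2_8 = 316
y2_8 = 384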